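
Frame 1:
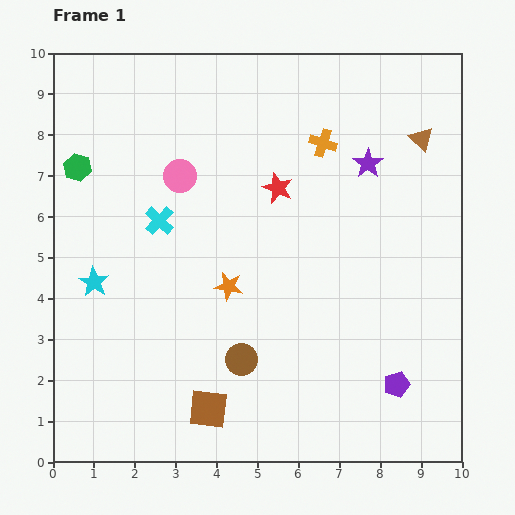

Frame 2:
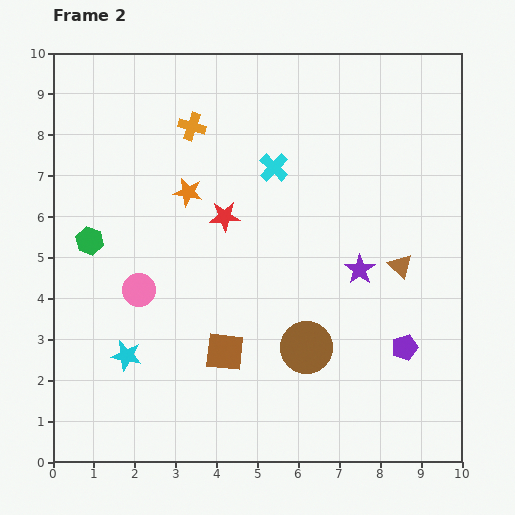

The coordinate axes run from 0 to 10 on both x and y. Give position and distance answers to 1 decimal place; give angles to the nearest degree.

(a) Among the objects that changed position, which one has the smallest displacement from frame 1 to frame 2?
the purple pentagon

(moved 0.9)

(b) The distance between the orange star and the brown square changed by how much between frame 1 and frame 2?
+1.0

Distance in frame 1: 3.0. Distance in frame 2: 4.0.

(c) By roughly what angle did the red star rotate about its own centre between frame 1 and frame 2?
24° counter-clockwise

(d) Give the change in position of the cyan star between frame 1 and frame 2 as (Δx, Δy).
(0.8, -1.8)

The cyan star was at (1.0, 4.4) in frame 1 and (1.8, 2.6) in frame 2.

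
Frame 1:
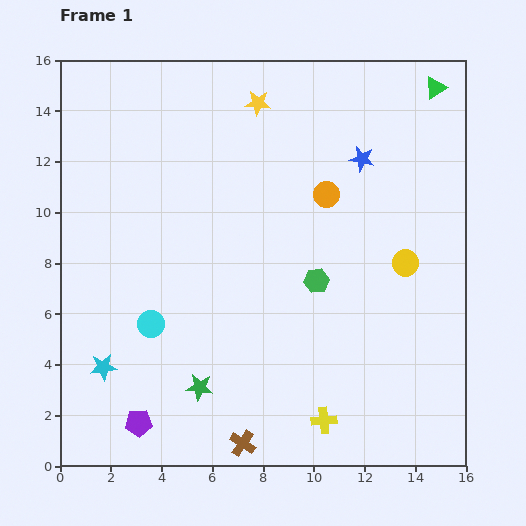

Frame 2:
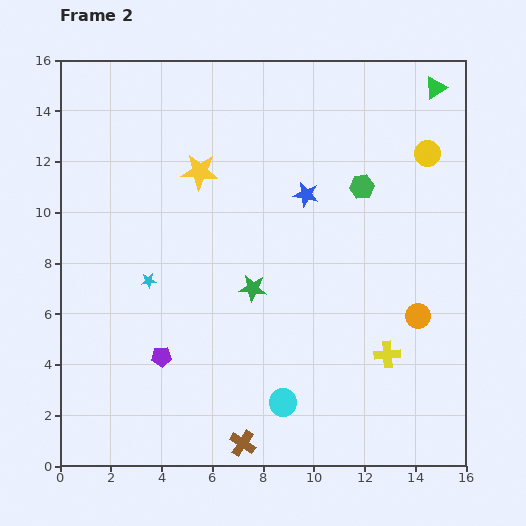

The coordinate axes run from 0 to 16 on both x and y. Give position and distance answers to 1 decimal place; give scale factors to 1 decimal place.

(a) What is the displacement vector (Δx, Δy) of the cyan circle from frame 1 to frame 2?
(5.2, -3.1)

The cyan circle was at (3.6, 5.6) in frame 1 and (8.8, 2.5) in frame 2.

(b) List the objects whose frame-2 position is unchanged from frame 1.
the green triangle, the brown cross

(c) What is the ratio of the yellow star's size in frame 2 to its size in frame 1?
1.4×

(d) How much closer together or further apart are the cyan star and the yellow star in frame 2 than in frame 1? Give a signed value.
-7.4

Distance in frame 1: 12.1. Distance in frame 2: 4.7.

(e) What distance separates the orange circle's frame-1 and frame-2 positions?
6.0

The orange circle moved from (10.5, 10.7) to (14.1, 5.9), a distance of √(3.6² + 4.8²) ≈ 6.0.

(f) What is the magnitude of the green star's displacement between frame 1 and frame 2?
4.4

The green star moved from (5.5, 3.1) to (7.6, 7.0), a distance of √(2.1² + 3.9²) ≈ 4.4.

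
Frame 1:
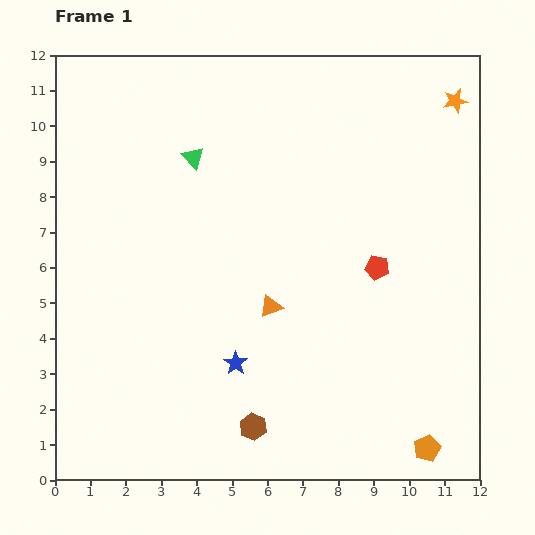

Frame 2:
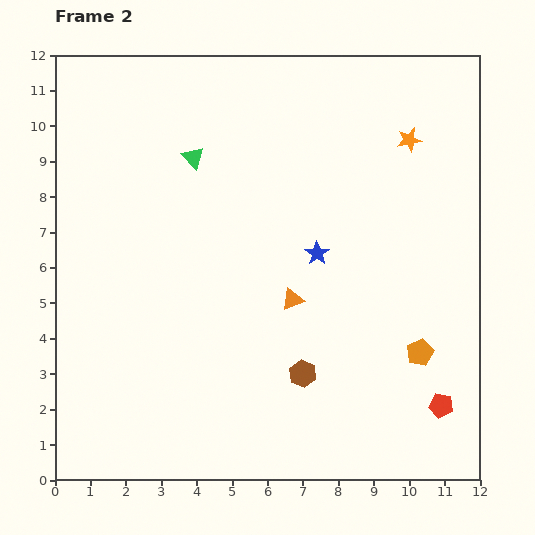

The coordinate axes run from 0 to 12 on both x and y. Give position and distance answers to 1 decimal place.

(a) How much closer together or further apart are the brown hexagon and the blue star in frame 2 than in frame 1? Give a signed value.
+1.5

Distance in frame 1: 1.9. Distance in frame 2: 3.4.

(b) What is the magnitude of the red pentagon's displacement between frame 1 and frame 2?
4.3

The red pentagon moved from (9.1, 6.0) to (10.9, 2.1), a distance of √(1.8² + 3.9²) ≈ 4.3.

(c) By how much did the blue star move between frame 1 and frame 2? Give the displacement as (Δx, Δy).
(2.3, 3.1)

The blue star was at (5.1, 3.3) in frame 1 and (7.4, 6.4) in frame 2.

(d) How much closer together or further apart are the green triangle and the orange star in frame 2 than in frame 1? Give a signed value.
-1.5

Distance in frame 1: 7.6. Distance in frame 2: 6.1.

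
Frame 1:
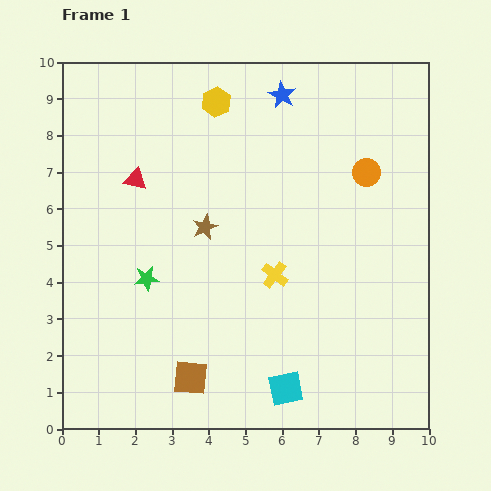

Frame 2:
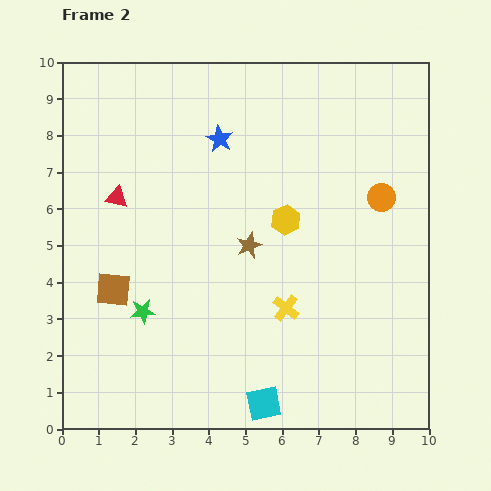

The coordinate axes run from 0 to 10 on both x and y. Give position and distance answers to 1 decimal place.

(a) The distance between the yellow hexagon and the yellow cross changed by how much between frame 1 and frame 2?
-2.6

Distance in frame 1: 5.0. Distance in frame 2: 2.4.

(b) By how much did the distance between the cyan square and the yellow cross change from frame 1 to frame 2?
-0.4

Distance in frame 1: 3.1. Distance in frame 2: 2.7.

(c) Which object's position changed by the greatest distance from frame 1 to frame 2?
the yellow hexagon

(moved 3.7; next 3.2)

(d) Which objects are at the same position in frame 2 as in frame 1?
none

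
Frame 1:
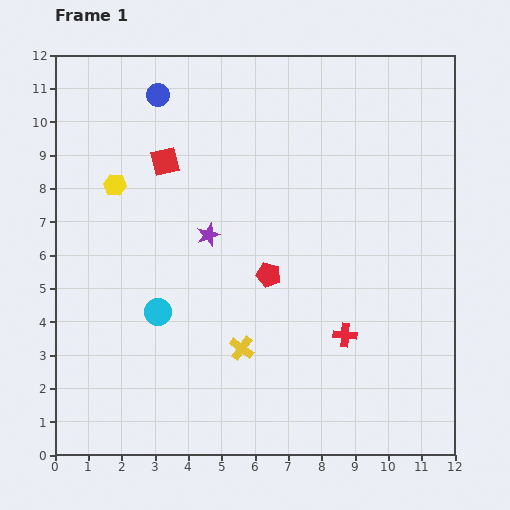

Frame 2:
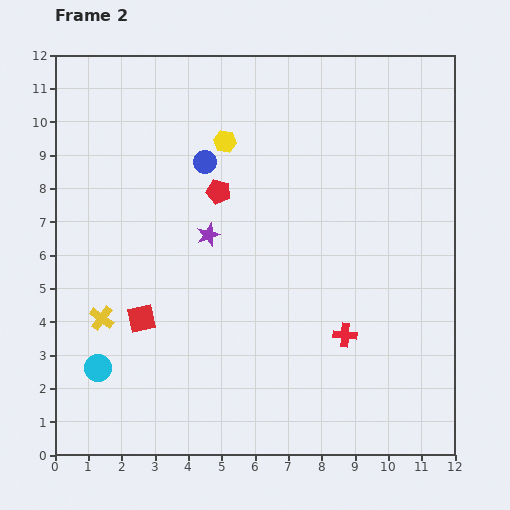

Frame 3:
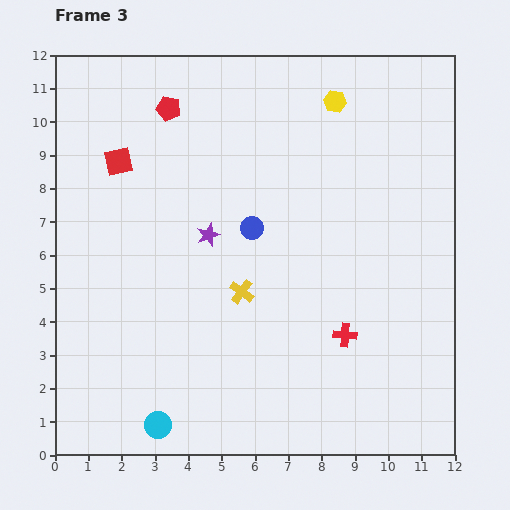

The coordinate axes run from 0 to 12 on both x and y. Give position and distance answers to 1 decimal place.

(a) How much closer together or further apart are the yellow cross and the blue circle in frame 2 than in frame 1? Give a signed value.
-2.4

Distance in frame 1: 8.0. Distance in frame 2: 5.6.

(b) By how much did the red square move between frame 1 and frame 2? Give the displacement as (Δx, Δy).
(-0.7, -4.7)

The red square was at (3.3, 8.8) in frame 1 and (2.6, 4.1) in frame 2.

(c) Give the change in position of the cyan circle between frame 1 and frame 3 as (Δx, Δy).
(0.0, -3.4)

The cyan circle was at (3.1, 4.3) in frame 1 and (3.1, 0.9) in frame 3.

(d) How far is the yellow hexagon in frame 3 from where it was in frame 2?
3.5

The yellow hexagon moved from (5.1, 9.4) to (8.4, 10.6), a distance of √(3.3² + 1.2²) ≈ 3.5.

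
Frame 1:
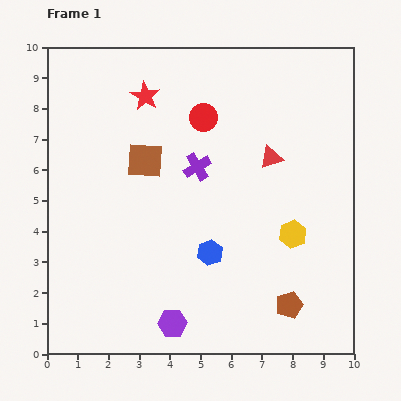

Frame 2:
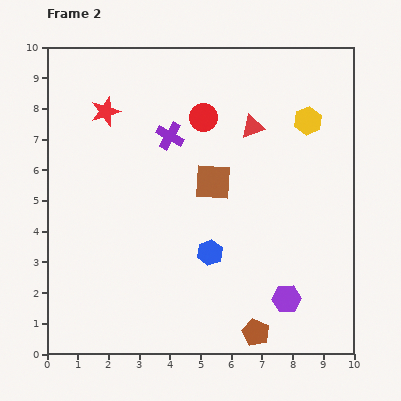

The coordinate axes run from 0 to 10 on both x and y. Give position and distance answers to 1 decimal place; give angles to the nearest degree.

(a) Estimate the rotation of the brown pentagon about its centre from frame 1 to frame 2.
29° counter-clockwise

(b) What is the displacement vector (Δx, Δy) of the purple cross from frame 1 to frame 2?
(-0.9, 1.0)

The purple cross was at (4.9, 6.1) in frame 1 and (4.0, 7.1) in frame 2.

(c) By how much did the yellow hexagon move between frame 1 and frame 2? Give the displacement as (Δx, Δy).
(0.5, 3.7)

The yellow hexagon was at (8.0, 3.9) in frame 1 and (8.5, 7.6) in frame 2.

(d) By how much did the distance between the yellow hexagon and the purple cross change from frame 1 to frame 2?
+0.7

Distance in frame 1: 3.8. Distance in frame 2: 4.5.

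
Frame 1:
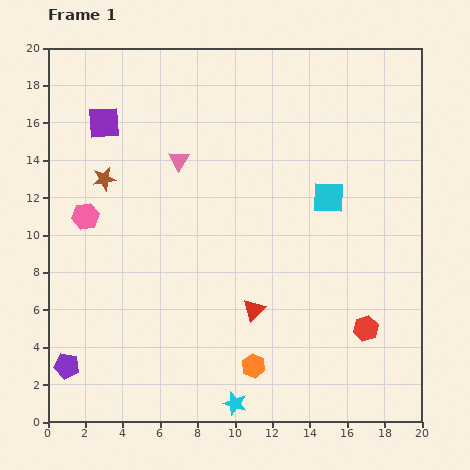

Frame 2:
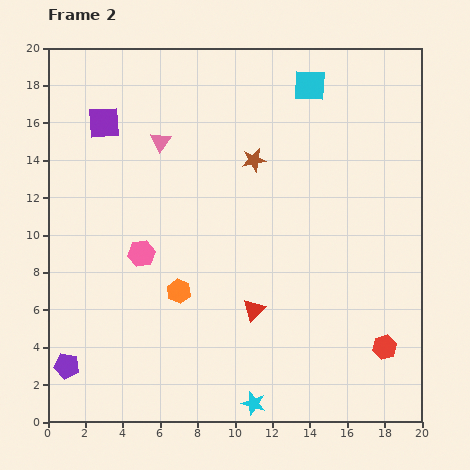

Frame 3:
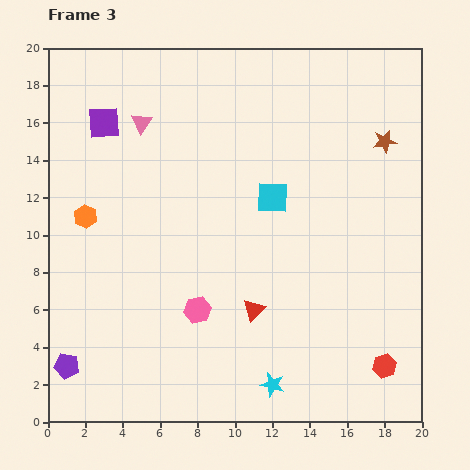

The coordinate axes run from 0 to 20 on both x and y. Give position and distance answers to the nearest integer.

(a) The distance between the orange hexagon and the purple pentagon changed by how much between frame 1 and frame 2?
-3

Distance in frame 1: 10. Distance in frame 2: 7.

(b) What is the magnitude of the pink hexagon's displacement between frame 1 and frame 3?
8

The pink hexagon moved from (2, 11) to (8, 6), a distance of √(6² + 5²) ≈ 8.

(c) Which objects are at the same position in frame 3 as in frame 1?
the purple square, the purple pentagon, the red triangle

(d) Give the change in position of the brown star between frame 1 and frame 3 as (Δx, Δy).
(15, 2)

The brown star was at (3, 13) in frame 1 and (18, 15) in frame 3.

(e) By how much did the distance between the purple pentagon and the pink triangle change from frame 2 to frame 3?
+1

Distance in frame 2: 13. Distance in frame 3: 14.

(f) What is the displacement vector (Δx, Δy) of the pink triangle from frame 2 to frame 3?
(-1, 1)

The pink triangle was at (6, 15) in frame 2 and (5, 16) in frame 3.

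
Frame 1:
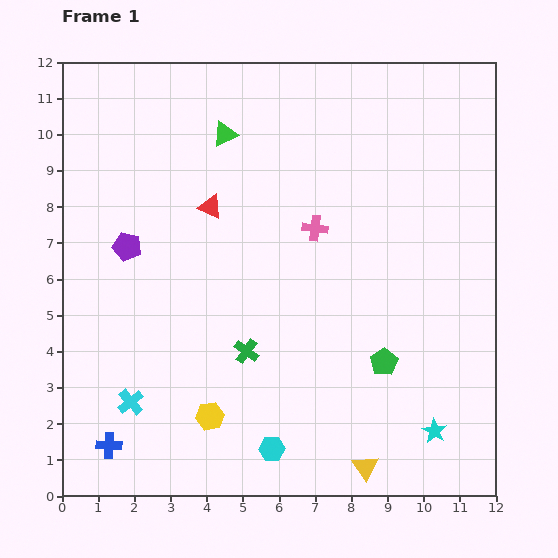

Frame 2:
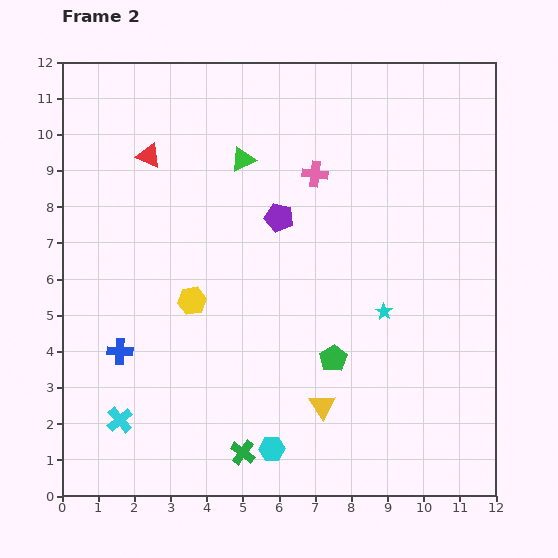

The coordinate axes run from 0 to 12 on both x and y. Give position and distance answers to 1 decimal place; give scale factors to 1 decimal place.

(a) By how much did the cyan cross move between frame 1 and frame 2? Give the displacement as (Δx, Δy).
(-0.3, -0.5)

The cyan cross was at (1.9, 2.6) in frame 1 and (1.6, 2.1) in frame 2.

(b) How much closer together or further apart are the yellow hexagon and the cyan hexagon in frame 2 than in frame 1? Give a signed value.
+2.8

Distance in frame 1: 1.9. Distance in frame 2: 4.7.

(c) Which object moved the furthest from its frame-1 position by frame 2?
the purple pentagon

(moved 4.3; next 3.6)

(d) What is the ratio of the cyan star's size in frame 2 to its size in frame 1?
0.7×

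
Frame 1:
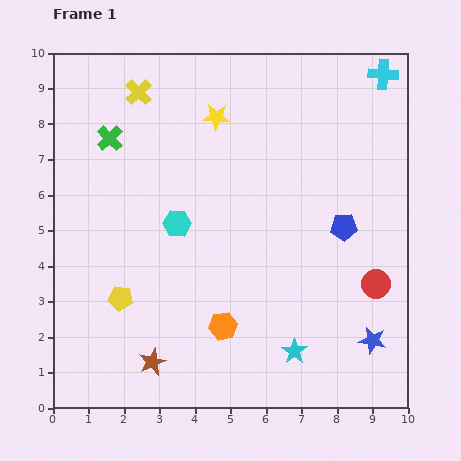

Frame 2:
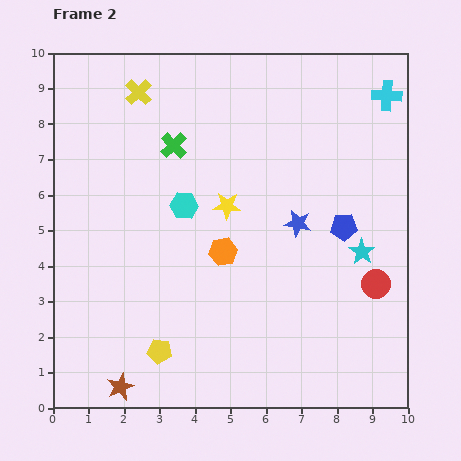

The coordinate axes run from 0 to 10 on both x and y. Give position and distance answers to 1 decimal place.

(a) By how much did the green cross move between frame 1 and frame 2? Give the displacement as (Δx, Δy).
(1.8, -0.2)

The green cross was at (1.6, 7.6) in frame 1 and (3.4, 7.4) in frame 2.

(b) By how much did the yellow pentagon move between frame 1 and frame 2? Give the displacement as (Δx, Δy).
(1.1, -1.5)

The yellow pentagon was at (1.9, 3.1) in frame 1 and (3.0, 1.6) in frame 2.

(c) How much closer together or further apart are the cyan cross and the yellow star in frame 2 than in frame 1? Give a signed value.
+0.6

Distance in frame 1: 4.9. Distance in frame 2: 5.5.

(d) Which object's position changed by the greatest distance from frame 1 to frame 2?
the blue star

(moved 3.9; next 3.4)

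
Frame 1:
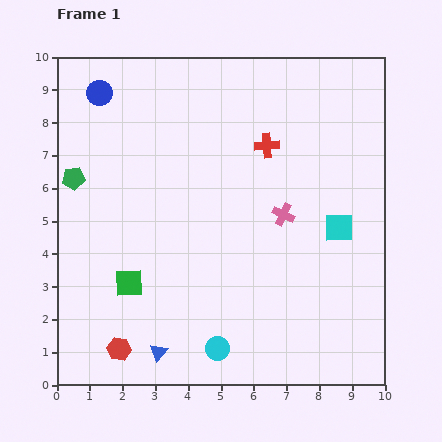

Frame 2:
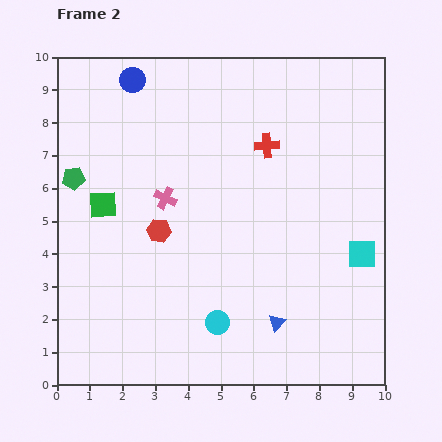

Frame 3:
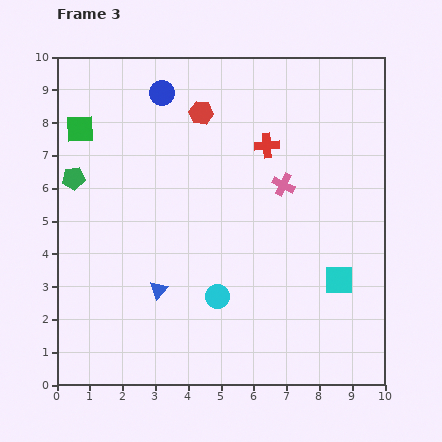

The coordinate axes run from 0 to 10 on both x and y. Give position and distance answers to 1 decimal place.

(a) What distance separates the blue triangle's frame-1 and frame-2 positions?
3.7

The blue triangle moved from (3.1, 1.0) to (6.7, 1.9), a distance of √(3.6² + 0.9²) ≈ 3.7.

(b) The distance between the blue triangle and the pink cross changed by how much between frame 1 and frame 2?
-0.6

Distance in frame 1: 5.7. Distance in frame 2: 5.1.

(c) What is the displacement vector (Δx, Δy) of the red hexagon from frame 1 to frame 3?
(2.5, 7.2)

The red hexagon was at (1.9, 1.1) in frame 1 and (4.4, 8.3) in frame 3.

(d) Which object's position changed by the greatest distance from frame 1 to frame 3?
the red hexagon

(moved 7.6; next 4.9)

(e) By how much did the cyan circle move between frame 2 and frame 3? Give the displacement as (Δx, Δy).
(0.0, 0.8)

The cyan circle was at (4.9, 1.9) in frame 2 and (4.9, 2.7) in frame 3.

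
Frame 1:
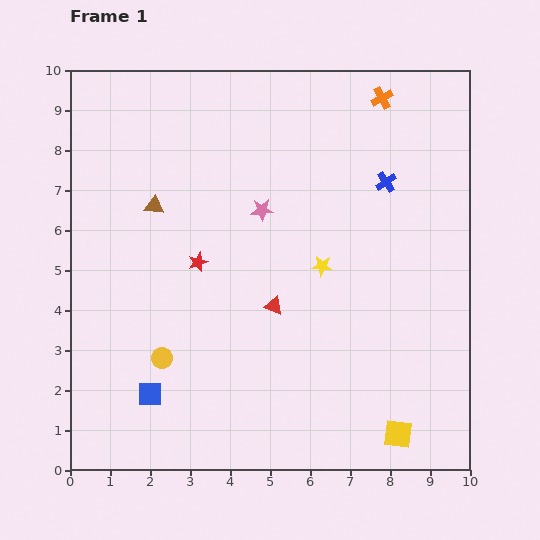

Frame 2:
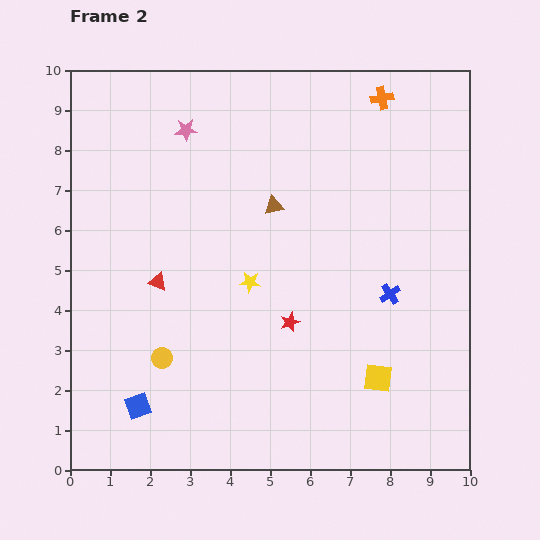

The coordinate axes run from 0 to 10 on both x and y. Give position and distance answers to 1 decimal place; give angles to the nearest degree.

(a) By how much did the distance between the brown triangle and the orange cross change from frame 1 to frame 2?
-2.5

Distance in frame 1: 6.3. Distance in frame 2: 3.8.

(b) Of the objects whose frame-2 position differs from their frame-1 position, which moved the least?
the blue square

(moved 0.4)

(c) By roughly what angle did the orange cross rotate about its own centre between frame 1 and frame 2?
18° clockwise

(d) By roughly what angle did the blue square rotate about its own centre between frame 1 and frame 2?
20° counter-clockwise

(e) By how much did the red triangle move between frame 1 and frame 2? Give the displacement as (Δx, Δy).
(-2.9, 0.6)

The red triangle was at (5.1, 4.1) in frame 1 and (2.2, 4.7) in frame 2.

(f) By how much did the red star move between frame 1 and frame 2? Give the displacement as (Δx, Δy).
(2.3, -1.5)

The red star was at (3.2, 5.2) in frame 1 and (5.5, 3.7) in frame 2.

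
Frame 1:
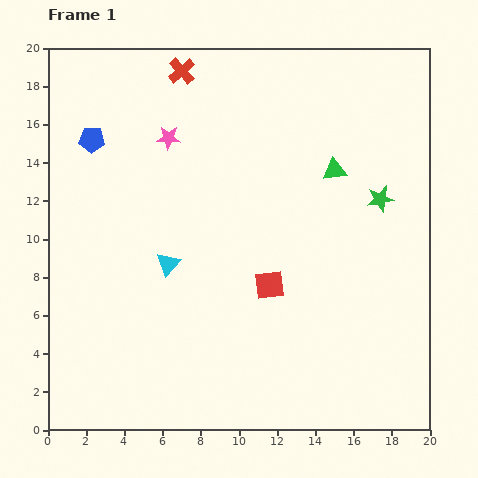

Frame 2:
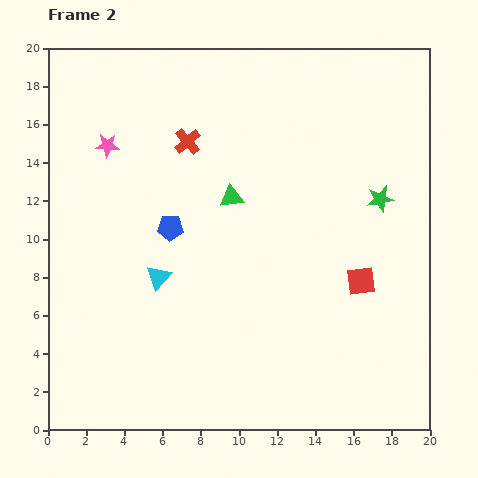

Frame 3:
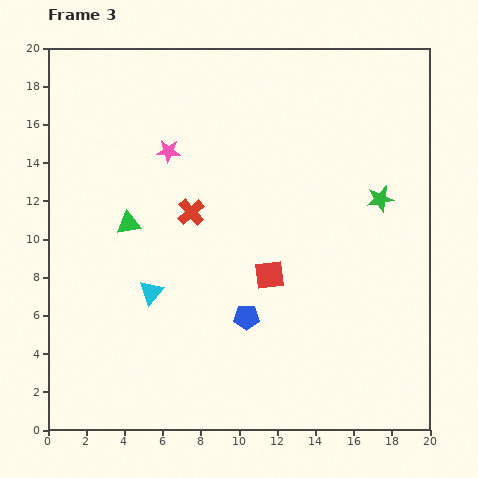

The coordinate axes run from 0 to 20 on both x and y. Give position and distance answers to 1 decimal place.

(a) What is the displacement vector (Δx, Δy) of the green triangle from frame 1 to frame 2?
(-5.4, -1.4)

The green triangle was at (15.0, 13.6) in frame 1 and (9.6, 12.2) in frame 2.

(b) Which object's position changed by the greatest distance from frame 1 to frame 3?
the blue pentagon

(moved 12.3; next 11.2)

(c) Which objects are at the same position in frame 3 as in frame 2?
the green star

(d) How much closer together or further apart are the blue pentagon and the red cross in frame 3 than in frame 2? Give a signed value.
+1.6

Distance in frame 2: 4.6. Distance in frame 3: 6.2.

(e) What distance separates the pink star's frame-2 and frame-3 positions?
3.2

The pink star moved from (3.1, 14.9) to (6.3, 14.6), a distance of √(3.2² + 0.3²) ≈ 3.2.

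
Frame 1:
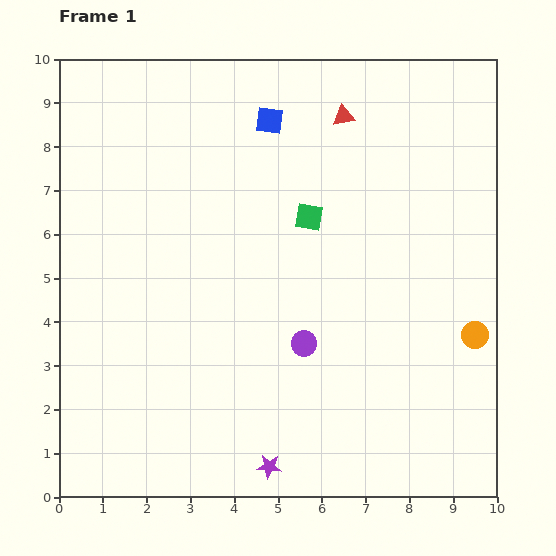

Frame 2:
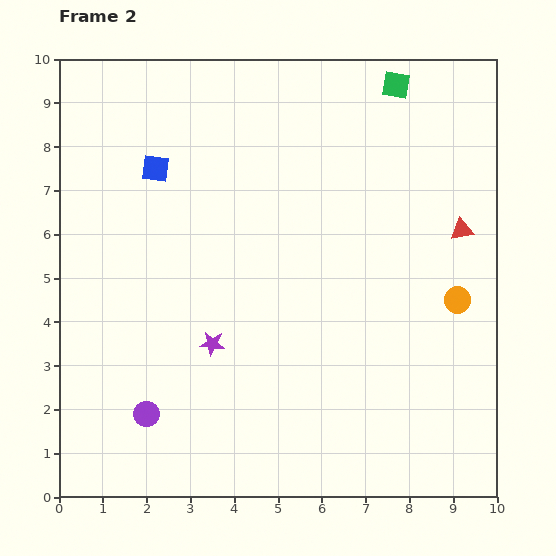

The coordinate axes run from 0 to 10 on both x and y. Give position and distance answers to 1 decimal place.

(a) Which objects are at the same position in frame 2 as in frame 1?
none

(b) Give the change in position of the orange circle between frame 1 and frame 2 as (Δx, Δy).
(-0.4, 0.8)

The orange circle was at (9.5, 3.7) in frame 1 and (9.1, 4.5) in frame 2.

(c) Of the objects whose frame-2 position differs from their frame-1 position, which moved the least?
the orange circle

(moved 0.9)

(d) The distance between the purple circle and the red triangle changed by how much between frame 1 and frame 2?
+3.0

Distance in frame 1: 5.3. Distance in frame 2: 8.3.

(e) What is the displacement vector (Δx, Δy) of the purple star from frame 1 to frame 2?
(-1.3, 2.8)

The purple star was at (4.8, 0.7) in frame 1 and (3.5, 3.5) in frame 2.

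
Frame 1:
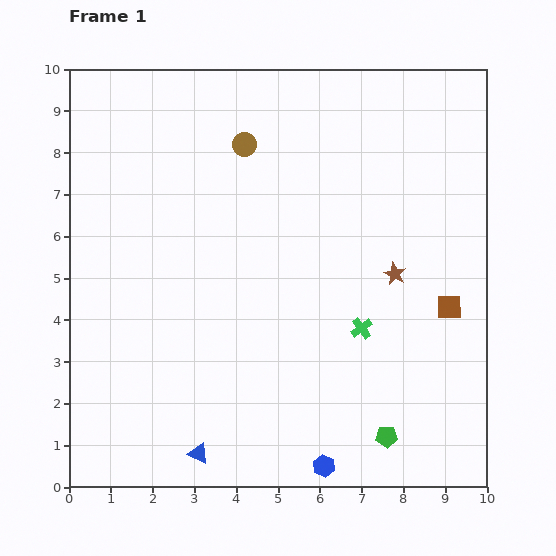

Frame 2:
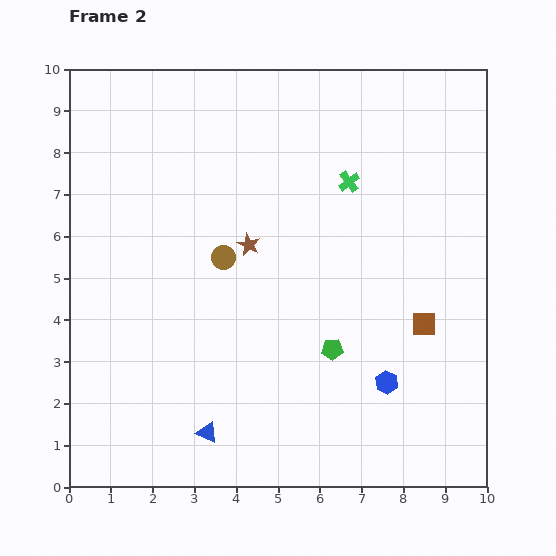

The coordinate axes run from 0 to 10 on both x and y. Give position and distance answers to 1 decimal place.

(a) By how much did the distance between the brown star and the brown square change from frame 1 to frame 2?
+3.1

Distance in frame 1: 1.5. Distance in frame 2: 4.6.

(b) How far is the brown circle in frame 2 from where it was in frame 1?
2.7

The brown circle moved from (4.2, 8.2) to (3.7, 5.5), a distance of √(0.5² + 2.7²) ≈ 2.7.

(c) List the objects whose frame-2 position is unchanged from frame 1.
none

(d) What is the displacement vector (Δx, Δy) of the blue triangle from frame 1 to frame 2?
(0.2, 0.5)

The blue triangle was at (3.1, 0.8) in frame 1 and (3.3, 1.3) in frame 2.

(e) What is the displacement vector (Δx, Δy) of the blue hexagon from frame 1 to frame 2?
(1.5, 2.0)

The blue hexagon was at (6.1, 0.5) in frame 1 and (7.6, 2.5) in frame 2.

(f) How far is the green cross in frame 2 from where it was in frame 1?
3.5

The green cross moved from (7.0, 3.8) to (6.7, 7.3), a distance of √(0.3² + 3.5²) ≈ 3.5.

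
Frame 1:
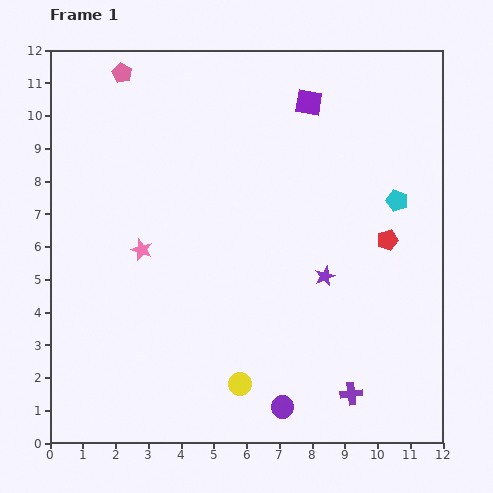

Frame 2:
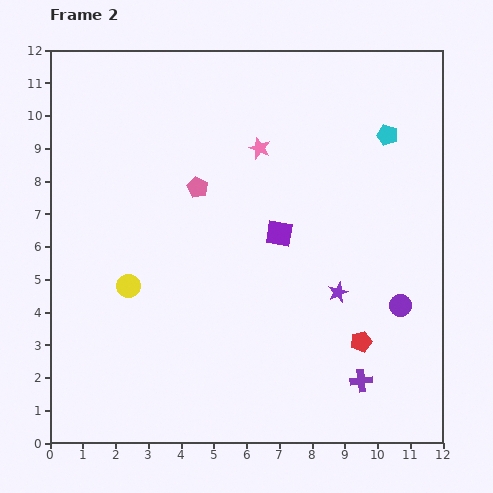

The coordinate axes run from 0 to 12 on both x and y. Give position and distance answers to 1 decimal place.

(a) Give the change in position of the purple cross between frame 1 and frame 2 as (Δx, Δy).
(0.3, 0.4)

The purple cross was at (9.2, 1.5) in frame 1 and (9.5, 1.9) in frame 2.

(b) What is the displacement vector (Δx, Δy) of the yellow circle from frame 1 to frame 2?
(-3.4, 3.0)

The yellow circle was at (5.8, 1.8) in frame 1 and (2.4, 4.8) in frame 2.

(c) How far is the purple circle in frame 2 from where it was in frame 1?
4.8

The purple circle moved from (7.1, 1.1) to (10.7, 4.2), a distance of √(3.6² + 3.1²) ≈ 4.8.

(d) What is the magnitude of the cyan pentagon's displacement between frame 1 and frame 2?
2.0

The cyan pentagon moved from (10.6, 7.4) to (10.3, 9.4), a distance of √(0.3² + 2.0²) ≈ 2.0.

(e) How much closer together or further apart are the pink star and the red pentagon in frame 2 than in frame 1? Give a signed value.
-0.8

Distance in frame 1: 7.5. Distance in frame 2: 6.7.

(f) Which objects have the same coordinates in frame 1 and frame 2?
none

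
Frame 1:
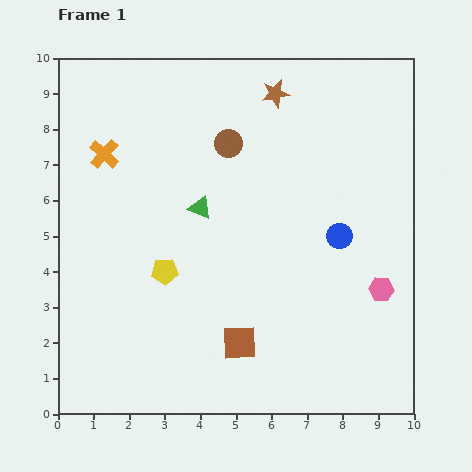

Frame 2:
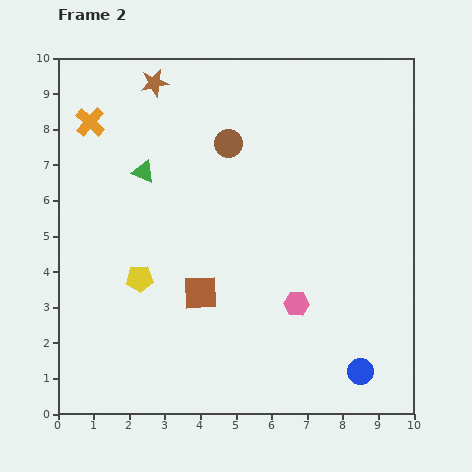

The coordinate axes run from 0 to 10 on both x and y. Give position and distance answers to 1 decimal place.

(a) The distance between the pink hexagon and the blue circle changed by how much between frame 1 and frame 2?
+0.7

Distance in frame 1: 1.9. Distance in frame 2: 2.6.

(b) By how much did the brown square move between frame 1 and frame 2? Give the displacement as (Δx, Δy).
(-1.1, 1.4)

The brown square was at (5.1, 2.0) in frame 1 and (4.0, 3.4) in frame 2.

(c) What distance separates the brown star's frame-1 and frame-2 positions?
3.4

The brown star moved from (6.1, 9.0) to (2.7, 9.3), a distance of √(3.4² + 0.3²) ≈ 3.4.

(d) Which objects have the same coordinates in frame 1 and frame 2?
the brown circle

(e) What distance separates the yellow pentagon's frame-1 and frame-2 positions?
0.7

The yellow pentagon moved from (3.0, 4.0) to (2.3, 3.8), a distance of √(0.7² + 0.2²) ≈ 0.7.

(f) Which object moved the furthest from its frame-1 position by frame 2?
the blue circle

(moved 3.8; next 3.4)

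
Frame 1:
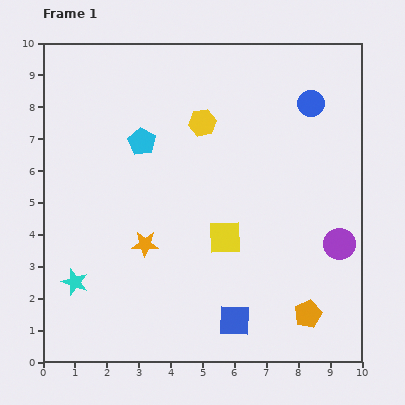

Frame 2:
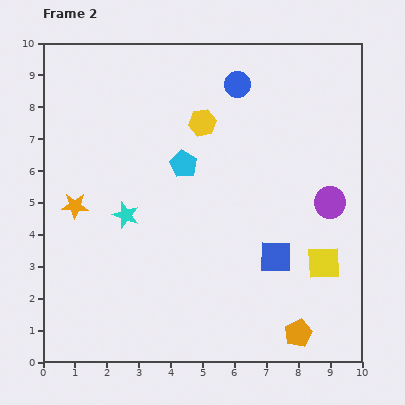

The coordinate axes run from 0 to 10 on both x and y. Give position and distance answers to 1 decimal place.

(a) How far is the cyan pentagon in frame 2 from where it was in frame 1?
1.5

The cyan pentagon moved from (3.1, 6.9) to (4.4, 6.2), a distance of √(1.3² + 0.7²) ≈ 1.5.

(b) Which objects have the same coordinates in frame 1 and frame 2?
the yellow hexagon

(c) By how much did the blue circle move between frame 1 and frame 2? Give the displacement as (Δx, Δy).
(-2.3, 0.6)

The blue circle was at (8.4, 8.1) in frame 1 and (6.1, 8.7) in frame 2.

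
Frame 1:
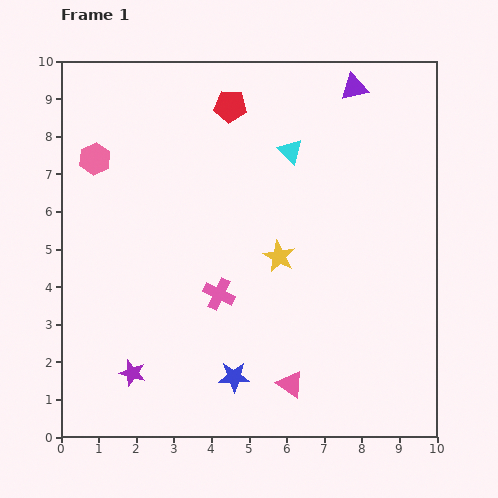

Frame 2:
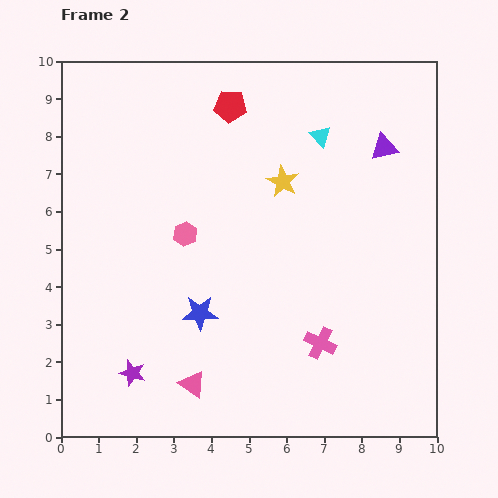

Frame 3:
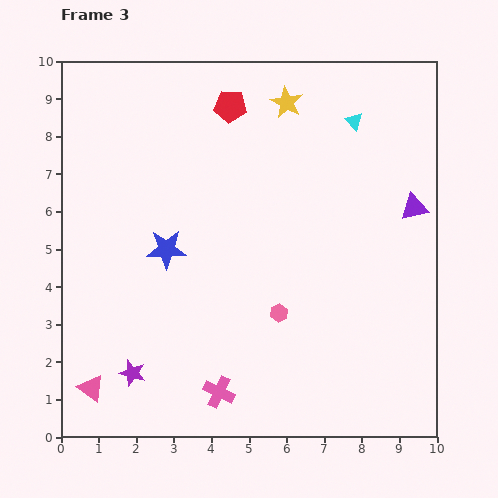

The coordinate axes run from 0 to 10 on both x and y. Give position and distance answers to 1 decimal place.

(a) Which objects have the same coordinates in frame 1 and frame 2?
the red pentagon, the purple star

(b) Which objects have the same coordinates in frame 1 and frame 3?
the red pentagon, the purple star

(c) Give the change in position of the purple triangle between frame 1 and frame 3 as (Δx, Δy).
(1.6, -3.2)

The purple triangle was at (7.8, 9.3) in frame 1 and (9.4, 6.1) in frame 3.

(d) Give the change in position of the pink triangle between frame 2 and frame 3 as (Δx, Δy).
(-2.7, -0.1)

The pink triangle was at (3.5, 1.4) in frame 2 and (0.8, 1.3) in frame 3.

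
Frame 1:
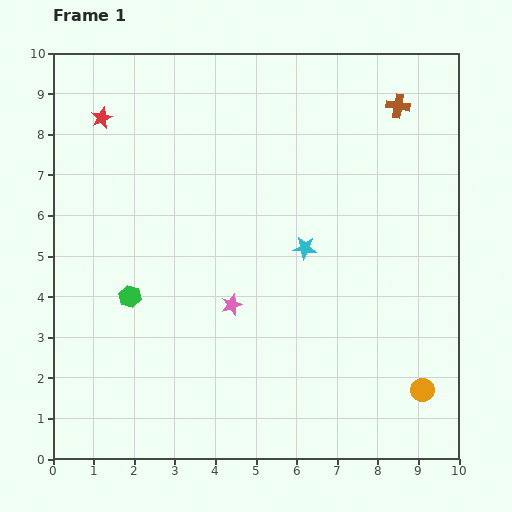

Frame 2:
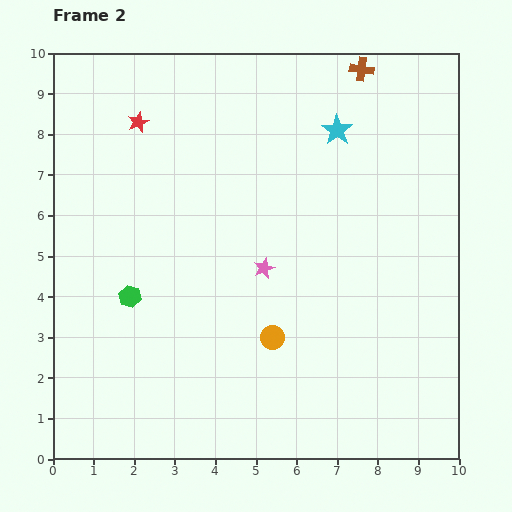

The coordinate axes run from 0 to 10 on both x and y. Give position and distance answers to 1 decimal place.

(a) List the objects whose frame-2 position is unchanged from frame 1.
the green hexagon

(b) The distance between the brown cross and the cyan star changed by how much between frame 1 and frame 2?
-2.6

Distance in frame 1: 4.2. Distance in frame 2: 1.6.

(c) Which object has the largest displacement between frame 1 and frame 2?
the orange circle

(moved 3.9; next 3.0)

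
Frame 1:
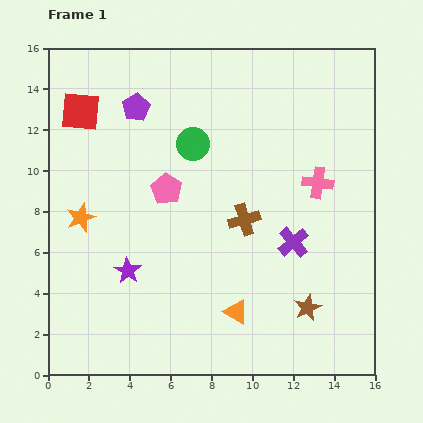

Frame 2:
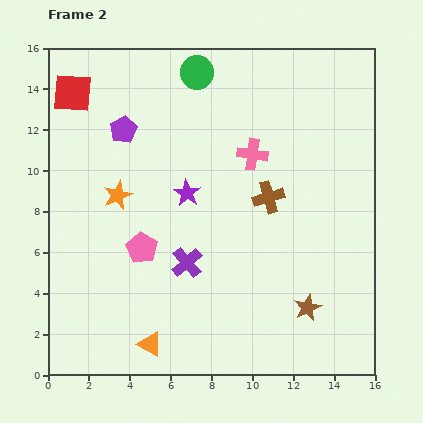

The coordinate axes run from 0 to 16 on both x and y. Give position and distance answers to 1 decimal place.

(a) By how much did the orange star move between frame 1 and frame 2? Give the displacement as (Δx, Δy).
(1.8, 1.1)

The orange star was at (1.6, 7.7) in frame 1 and (3.4, 8.8) in frame 2.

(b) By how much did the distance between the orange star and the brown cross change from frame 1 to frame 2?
-0.6

Distance in frame 1: 8.0. Distance in frame 2: 7.4.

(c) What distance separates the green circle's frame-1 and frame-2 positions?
3.5

The green circle moved from (7.1, 11.3) to (7.3, 14.8), a distance of √(0.2² + 3.5²) ≈ 3.5.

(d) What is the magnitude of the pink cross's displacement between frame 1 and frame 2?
3.5

The pink cross moved from (13.2, 9.4) to (10.0, 10.8), a distance of √(3.2² + 1.4²) ≈ 3.5.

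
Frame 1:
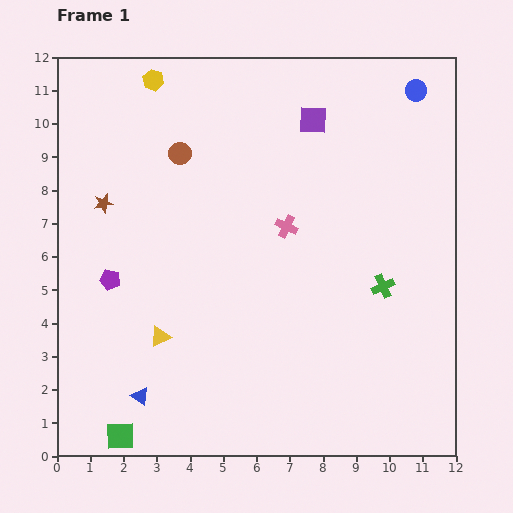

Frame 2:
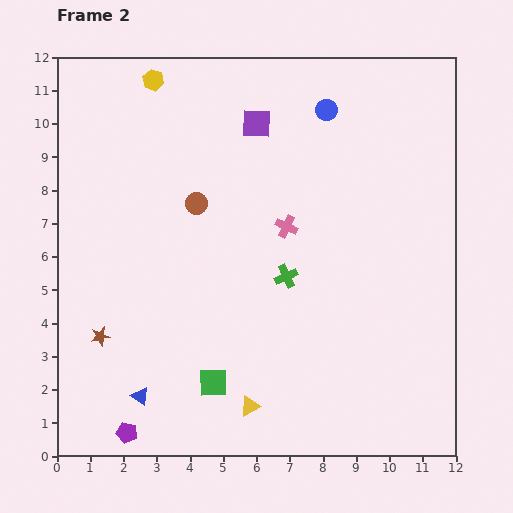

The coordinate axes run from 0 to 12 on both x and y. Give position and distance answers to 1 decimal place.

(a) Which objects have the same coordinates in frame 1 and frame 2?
the pink cross, the blue triangle, the yellow hexagon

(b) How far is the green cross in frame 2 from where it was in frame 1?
2.9

The green cross moved from (9.8, 5.1) to (6.9, 5.4), a distance of √(2.9² + 0.3²) ≈ 2.9.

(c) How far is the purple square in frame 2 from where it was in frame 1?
1.7

The purple square moved from (7.7, 10.1) to (6.0, 10.0), a distance of √(1.7² + 0.1²) ≈ 1.7.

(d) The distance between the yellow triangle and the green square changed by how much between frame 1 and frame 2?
-1.9

Distance in frame 1: 3.2. Distance in frame 2: 1.3.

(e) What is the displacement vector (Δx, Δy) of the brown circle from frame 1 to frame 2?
(0.5, -1.5)

The brown circle was at (3.7, 9.1) in frame 1 and (4.2, 7.6) in frame 2.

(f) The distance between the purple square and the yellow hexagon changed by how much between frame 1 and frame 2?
-1.5

Distance in frame 1: 4.9. Distance in frame 2: 3.4.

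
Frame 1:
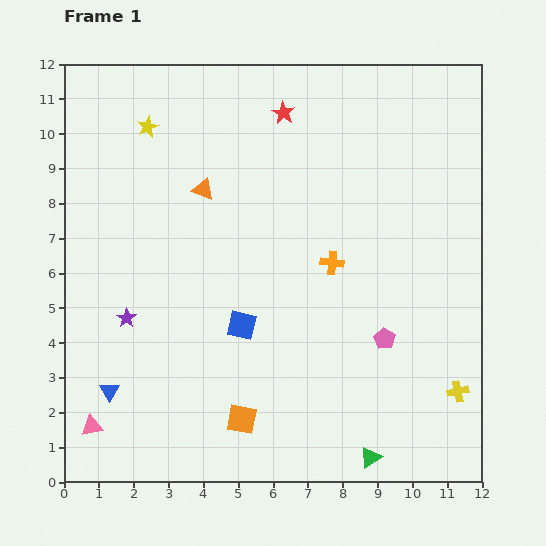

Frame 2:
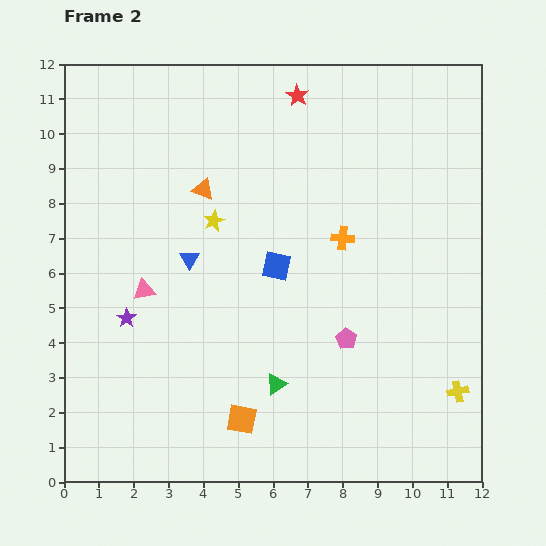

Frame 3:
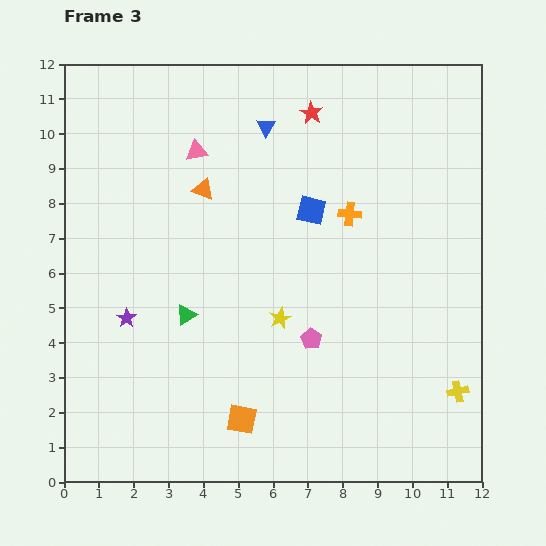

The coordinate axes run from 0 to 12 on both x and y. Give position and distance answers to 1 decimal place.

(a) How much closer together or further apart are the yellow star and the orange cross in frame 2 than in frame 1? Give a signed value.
-2.9

Distance in frame 1: 6.6. Distance in frame 2: 3.7.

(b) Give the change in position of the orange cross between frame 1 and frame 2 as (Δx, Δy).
(0.3, 0.7)

The orange cross was at (7.7, 6.3) in frame 1 and (8.0, 7.0) in frame 2.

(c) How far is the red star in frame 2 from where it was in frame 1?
0.6

The red star moved from (6.3, 10.6) to (6.7, 11.1), a distance of √(0.4² + 0.5²) ≈ 0.6.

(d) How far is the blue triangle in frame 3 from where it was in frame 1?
8.8

The blue triangle moved from (1.3, 2.6) to (5.8, 10.2), a distance of √(4.5² + 7.6²) ≈ 8.8.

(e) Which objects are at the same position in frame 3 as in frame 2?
the yellow cross, the orange triangle, the orange square, the purple star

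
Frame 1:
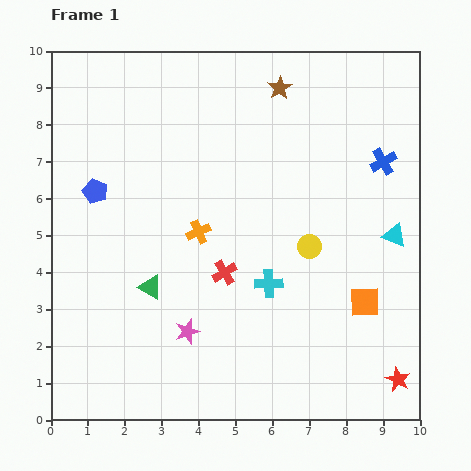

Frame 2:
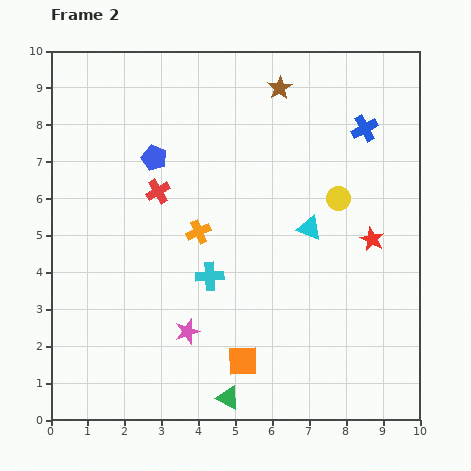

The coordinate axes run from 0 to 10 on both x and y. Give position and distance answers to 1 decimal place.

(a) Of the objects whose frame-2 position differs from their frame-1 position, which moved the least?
the blue cross

(moved 1.0)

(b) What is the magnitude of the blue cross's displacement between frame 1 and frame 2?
1.0

The blue cross moved from (9.0, 7.0) to (8.5, 7.9), a distance of √(0.5² + 0.9²) ≈ 1.0.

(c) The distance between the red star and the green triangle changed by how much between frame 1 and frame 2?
-1.4

Distance in frame 1: 7.2. Distance in frame 2: 5.8.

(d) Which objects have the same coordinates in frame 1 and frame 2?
the brown star, the pink star, the orange cross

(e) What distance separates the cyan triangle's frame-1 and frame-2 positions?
2.3

The cyan triangle moved from (9.3, 5.0) to (7.0, 5.2), a distance of √(2.3² + 0.2²) ≈ 2.3.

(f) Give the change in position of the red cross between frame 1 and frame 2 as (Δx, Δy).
(-1.8, 2.2)

The red cross was at (4.7, 4.0) in frame 1 and (2.9, 6.2) in frame 2.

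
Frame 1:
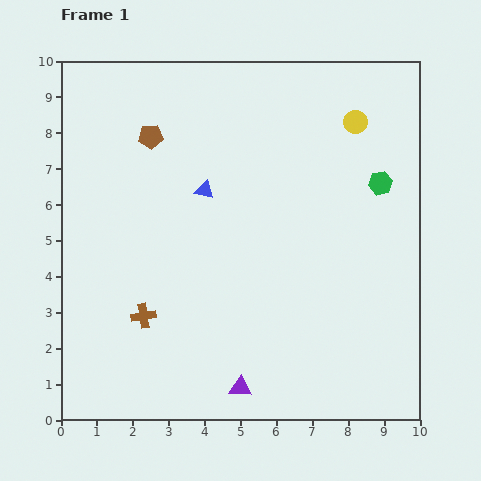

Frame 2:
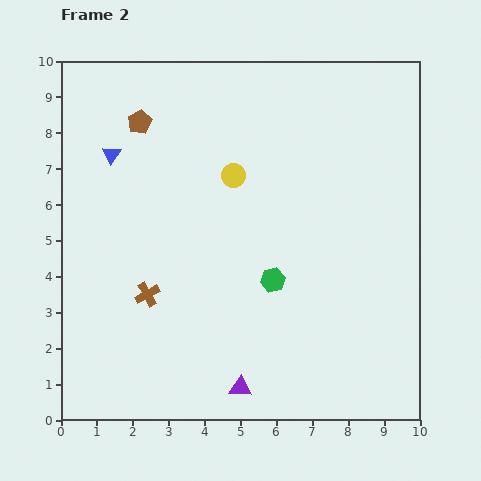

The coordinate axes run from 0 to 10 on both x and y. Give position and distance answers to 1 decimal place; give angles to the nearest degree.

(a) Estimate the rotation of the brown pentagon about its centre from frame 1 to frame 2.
24° counter-clockwise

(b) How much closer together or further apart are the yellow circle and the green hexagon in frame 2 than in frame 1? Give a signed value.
+1.3

Distance in frame 1: 1.8. Distance in frame 2: 3.1.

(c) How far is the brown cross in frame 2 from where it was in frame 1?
0.6

The brown cross moved from (2.3, 2.9) to (2.4, 3.5), a distance of √(0.1² + 0.6²) ≈ 0.6.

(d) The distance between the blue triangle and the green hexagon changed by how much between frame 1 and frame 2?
+0.8

Distance in frame 1: 4.9. Distance in frame 2: 5.7.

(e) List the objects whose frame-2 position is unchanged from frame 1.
the purple triangle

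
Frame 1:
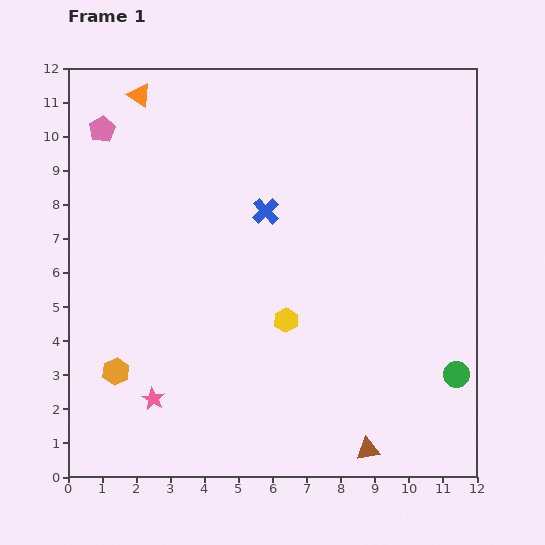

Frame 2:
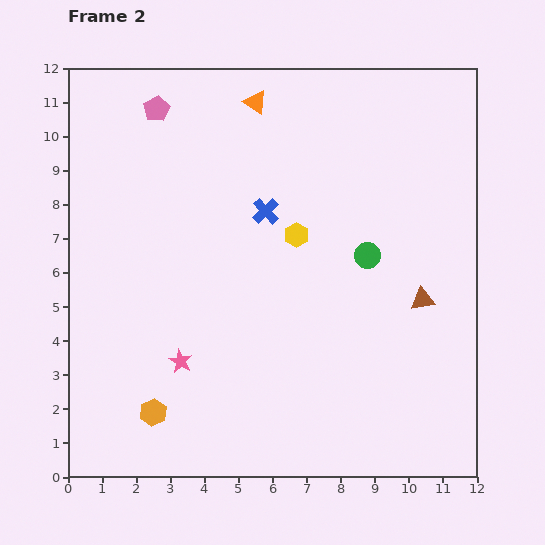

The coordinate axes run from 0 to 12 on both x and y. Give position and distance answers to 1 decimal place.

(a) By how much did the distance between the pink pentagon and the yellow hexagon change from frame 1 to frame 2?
-2.3

Distance in frame 1: 7.8. Distance in frame 2: 5.5.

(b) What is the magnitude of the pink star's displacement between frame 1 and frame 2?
1.4

The pink star moved from (2.5, 2.3) to (3.3, 3.4), a distance of √(0.8² + 1.1²) ≈ 1.4.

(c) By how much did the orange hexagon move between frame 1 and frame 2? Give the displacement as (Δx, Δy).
(1.1, -1.2)

The orange hexagon was at (1.4, 3.1) in frame 1 and (2.5, 1.9) in frame 2.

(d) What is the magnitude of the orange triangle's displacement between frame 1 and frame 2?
3.4

The orange triangle moved from (2.1, 11.2) to (5.5, 11.0), a distance of √(3.4² + 0.2²) ≈ 3.4.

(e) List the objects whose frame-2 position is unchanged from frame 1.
the blue cross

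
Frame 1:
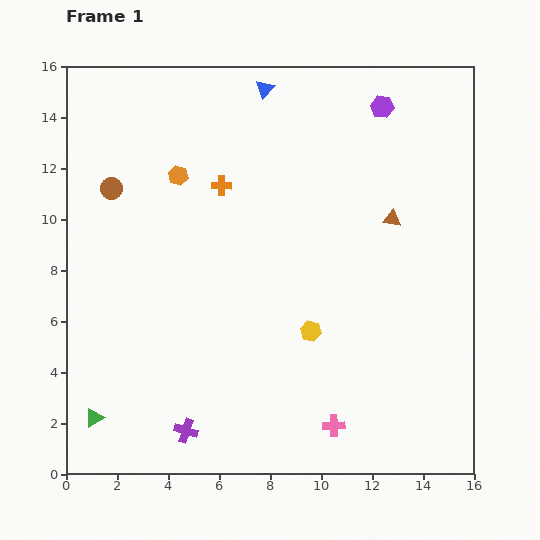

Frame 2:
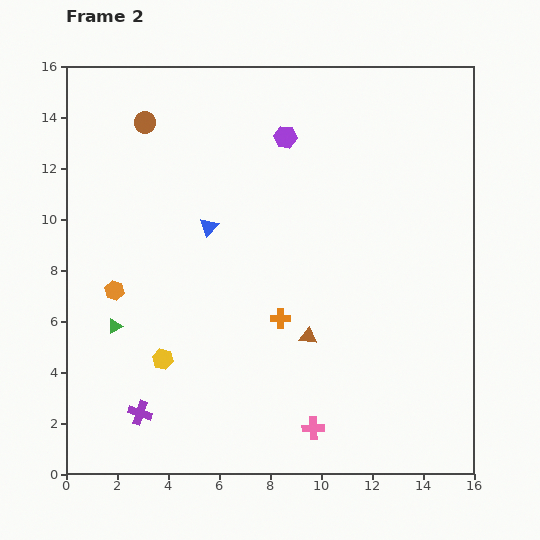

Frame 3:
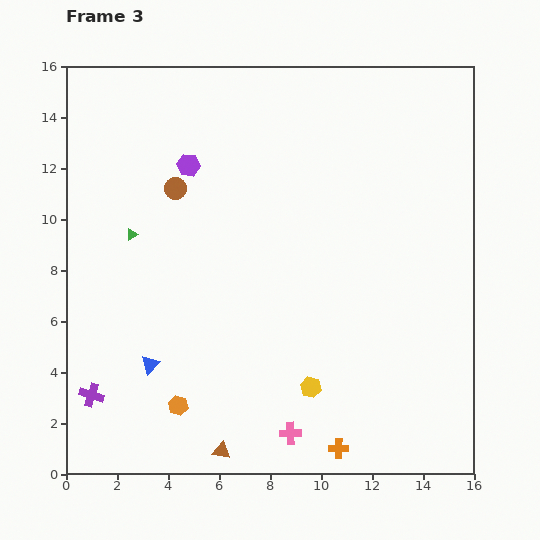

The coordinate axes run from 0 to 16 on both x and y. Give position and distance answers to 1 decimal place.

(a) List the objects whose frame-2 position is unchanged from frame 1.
none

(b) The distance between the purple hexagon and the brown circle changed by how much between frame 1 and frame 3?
-10.1

Distance in frame 1: 11.1. Distance in frame 3: 1.0.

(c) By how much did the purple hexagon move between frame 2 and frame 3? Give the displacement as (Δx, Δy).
(-3.8, -1.1)

The purple hexagon was at (8.6, 13.2) in frame 2 and (4.8, 12.1) in frame 3.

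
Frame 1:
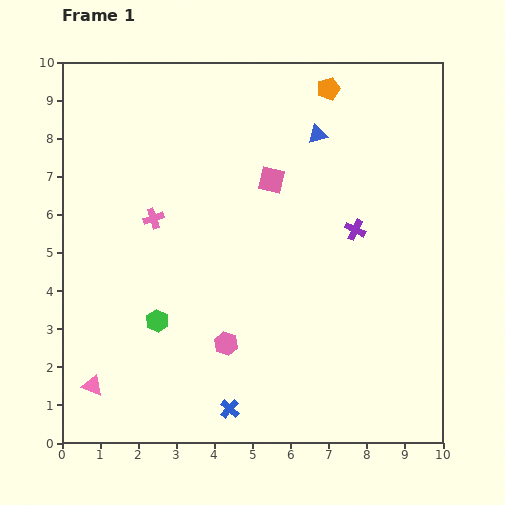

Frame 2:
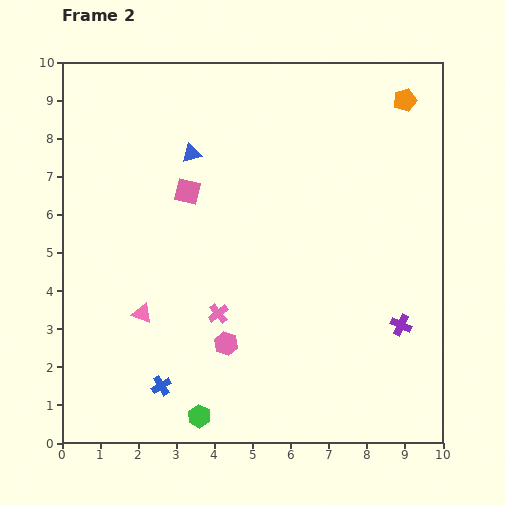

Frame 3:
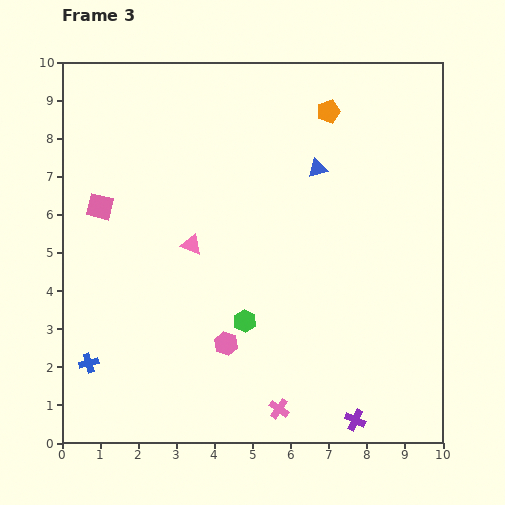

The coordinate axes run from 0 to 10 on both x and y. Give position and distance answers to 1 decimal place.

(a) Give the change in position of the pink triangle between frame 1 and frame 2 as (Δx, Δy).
(1.3, 1.9)

The pink triangle was at (0.8, 1.5) in frame 1 and (2.1, 3.4) in frame 2.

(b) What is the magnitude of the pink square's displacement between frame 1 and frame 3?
4.6

The pink square moved from (5.5, 6.9) to (1.0, 6.2), a distance of √(4.5² + 0.7²) ≈ 4.6.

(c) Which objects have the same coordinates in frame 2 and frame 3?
the pink hexagon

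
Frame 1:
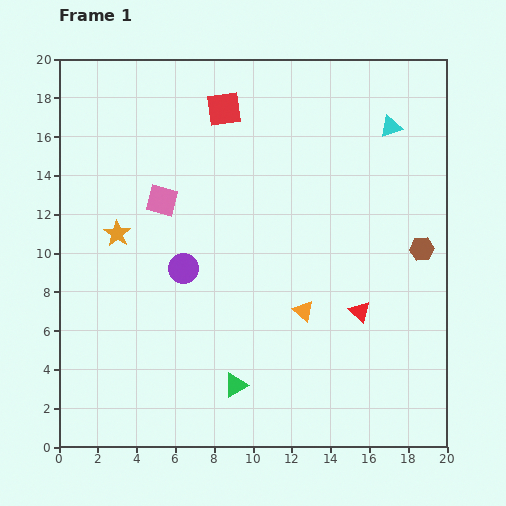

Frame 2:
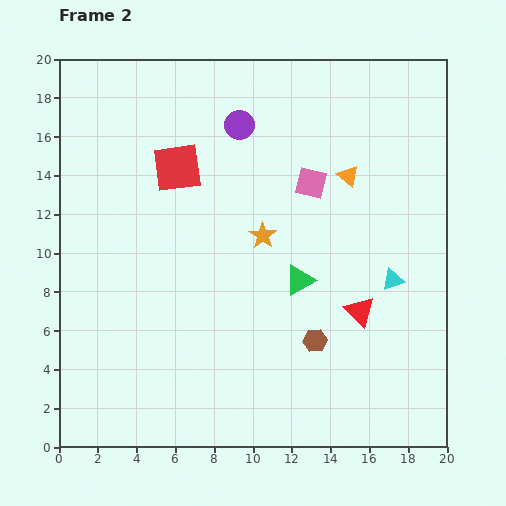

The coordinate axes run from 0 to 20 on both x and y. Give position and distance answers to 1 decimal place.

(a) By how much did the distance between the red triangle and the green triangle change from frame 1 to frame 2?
-3.9

Distance in frame 1: 7.4. Distance in frame 2: 3.5.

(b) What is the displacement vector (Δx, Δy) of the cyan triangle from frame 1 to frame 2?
(0.1, -7.9)

The cyan triangle was at (17.1, 16.5) in frame 1 and (17.2, 8.6) in frame 2.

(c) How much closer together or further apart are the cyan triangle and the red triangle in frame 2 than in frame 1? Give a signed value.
-7.3

Distance in frame 1: 9.6. Distance in frame 2: 2.3.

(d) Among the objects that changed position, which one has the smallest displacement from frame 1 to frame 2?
the red square

(moved 3.8)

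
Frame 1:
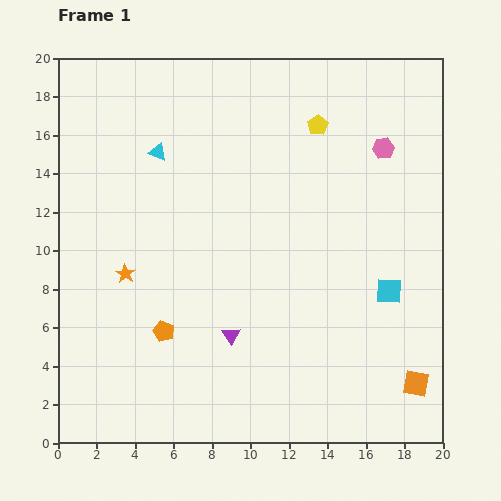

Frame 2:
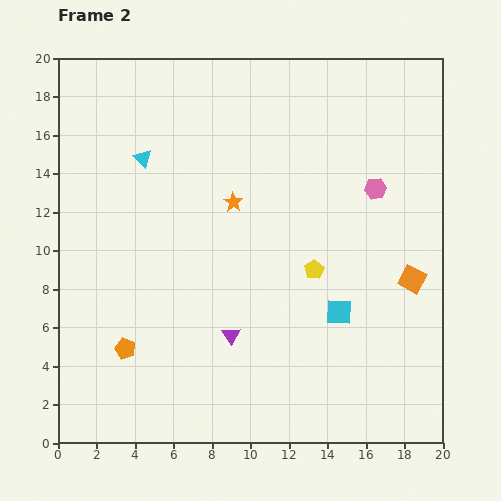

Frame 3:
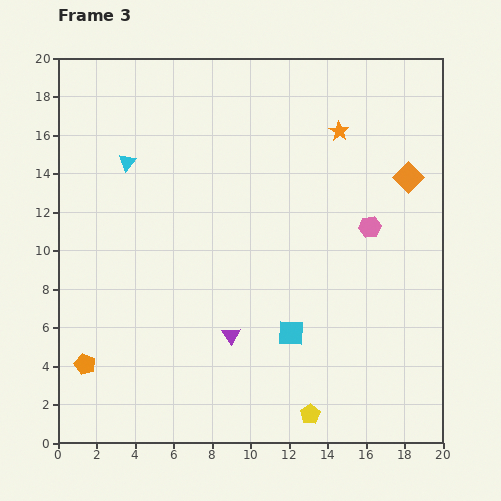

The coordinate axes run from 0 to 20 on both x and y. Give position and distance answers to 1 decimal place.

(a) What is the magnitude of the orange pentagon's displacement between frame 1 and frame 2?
2.2

The orange pentagon moved from (5.5, 5.8) to (3.5, 4.9), a distance of √(2.0² + 0.9²) ≈ 2.2.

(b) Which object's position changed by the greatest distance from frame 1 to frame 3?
the yellow pentagon

(moved 15.0; next 13.3)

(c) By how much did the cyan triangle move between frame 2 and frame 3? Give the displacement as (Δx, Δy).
(-0.8, -0.2)

The cyan triangle was at (4.4, 14.8) in frame 2 and (3.6, 14.6) in frame 3.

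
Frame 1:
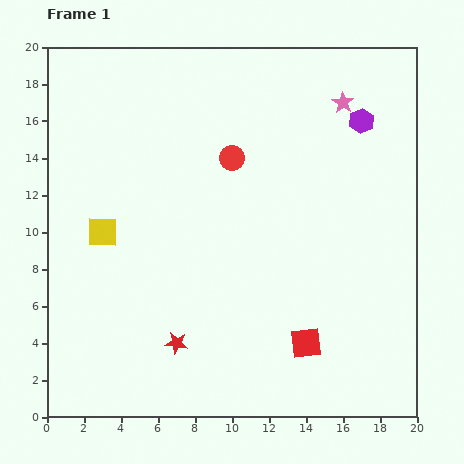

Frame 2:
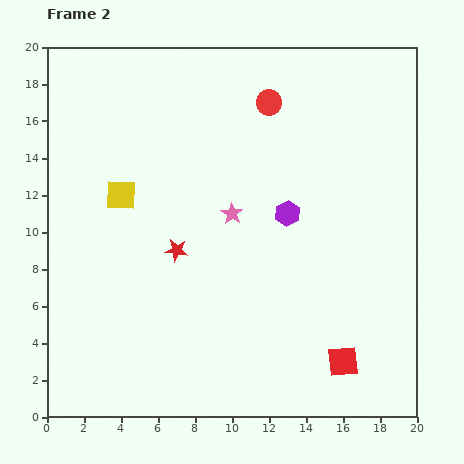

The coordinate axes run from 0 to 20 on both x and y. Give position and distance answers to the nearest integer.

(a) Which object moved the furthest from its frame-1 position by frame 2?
the pink star

(moved 8; next 6)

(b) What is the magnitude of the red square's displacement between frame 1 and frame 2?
2

The red square moved from (14, 4) to (16, 3), a distance of √(2² + 1²) ≈ 2.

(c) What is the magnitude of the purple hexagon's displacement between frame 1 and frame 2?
6

The purple hexagon moved from (17, 16) to (13, 11), a distance of √(4² + 5²) ≈ 6.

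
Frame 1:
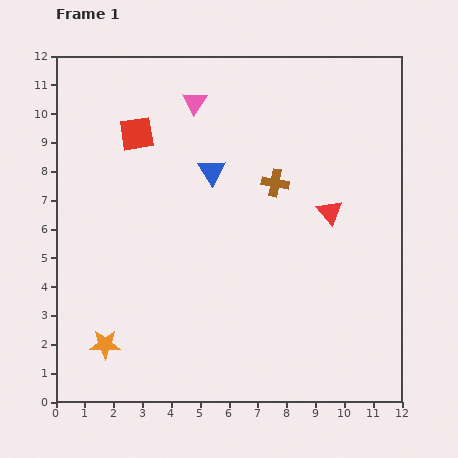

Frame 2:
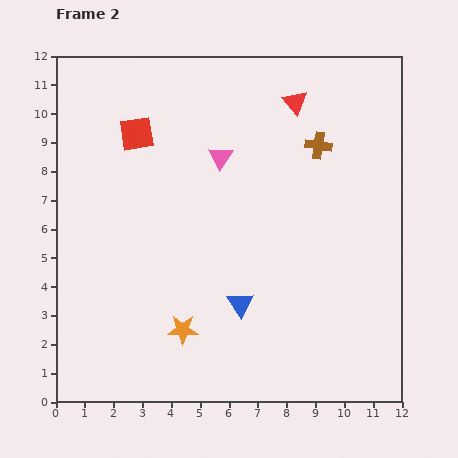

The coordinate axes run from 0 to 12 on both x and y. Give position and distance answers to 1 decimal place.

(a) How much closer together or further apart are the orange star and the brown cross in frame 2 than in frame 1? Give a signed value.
-0.2

Distance in frame 1: 8.1. Distance in frame 2: 7.9.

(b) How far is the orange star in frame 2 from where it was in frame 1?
2.7

The orange star moved from (1.7, 2.0) to (4.4, 2.5), a distance of √(2.7² + 0.5²) ≈ 2.7.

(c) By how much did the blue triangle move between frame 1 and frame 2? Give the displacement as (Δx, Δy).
(1.0, -4.6)

The blue triangle was at (5.4, 8.0) in frame 1 and (6.4, 3.4) in frame 2.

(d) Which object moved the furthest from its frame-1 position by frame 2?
the blue triangle

(moved 4.7; next 4.0)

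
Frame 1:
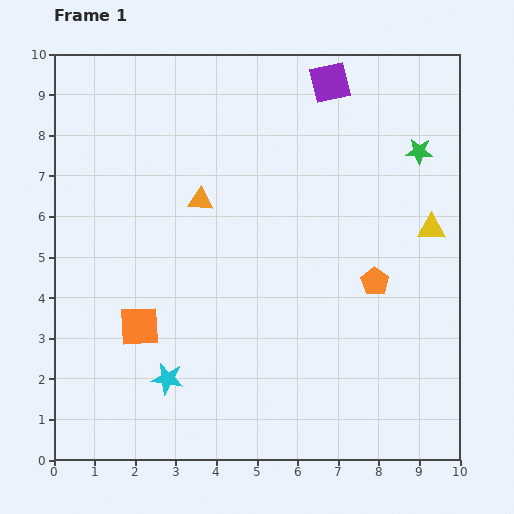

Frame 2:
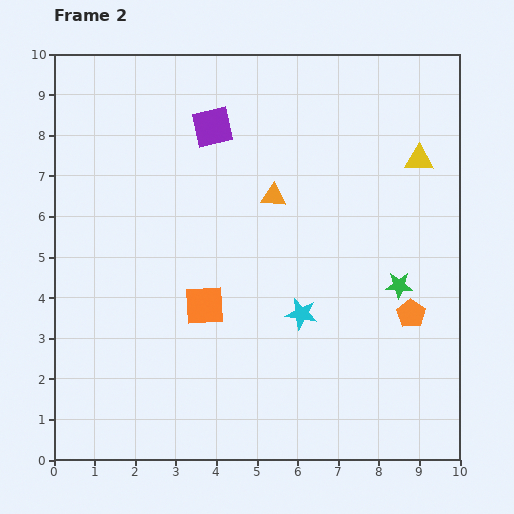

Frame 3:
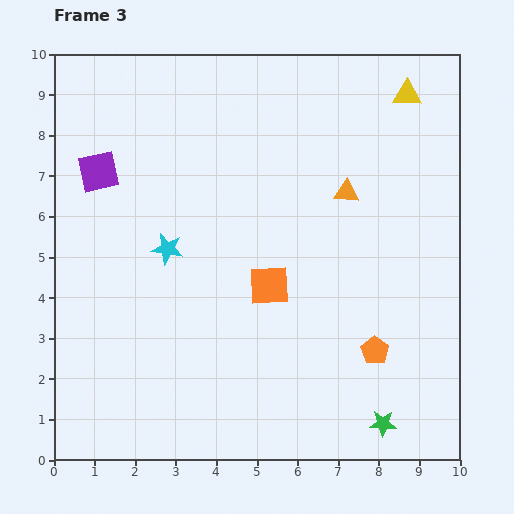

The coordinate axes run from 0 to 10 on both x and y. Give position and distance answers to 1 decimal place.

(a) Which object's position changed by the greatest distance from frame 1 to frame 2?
the cyan star

(moved 3.7; next 3.3)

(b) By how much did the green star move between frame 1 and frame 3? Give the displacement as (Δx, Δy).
(-0.9, -6.7)

The green star was at (9.0, 7.6) in frame 1 and (8.1, 0.9) in frame 3.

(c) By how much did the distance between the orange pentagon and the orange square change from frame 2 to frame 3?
-2.0

Distance in frame 2: 5.1. Distance in frame 3: 3.1.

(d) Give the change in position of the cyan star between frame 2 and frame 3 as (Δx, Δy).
(-3.3, 1.6)

The cyan star was at (6.1, 3.6) in frame 2 and (2.8, 5.2) in frame 3.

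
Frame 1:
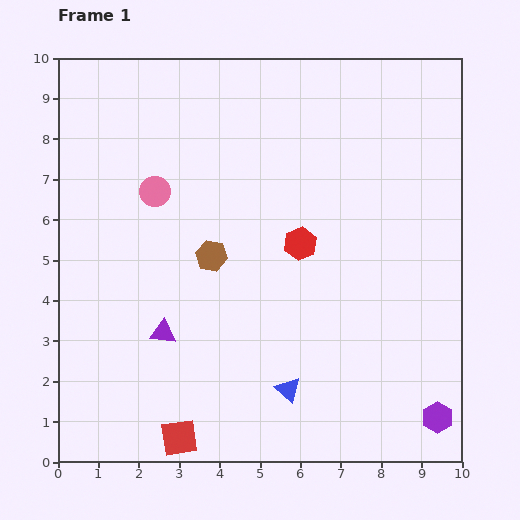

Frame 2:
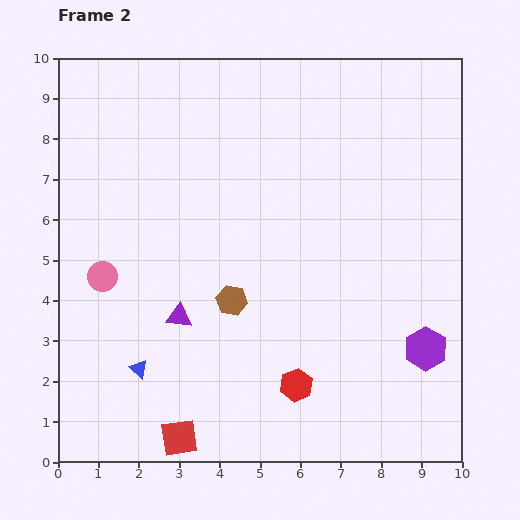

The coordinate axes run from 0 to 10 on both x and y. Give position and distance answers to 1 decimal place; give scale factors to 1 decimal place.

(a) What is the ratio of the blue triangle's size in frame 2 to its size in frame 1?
0.7×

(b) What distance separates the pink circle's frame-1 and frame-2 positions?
2.5

The pink circle moved from (2.4, 6.7) to (1.1, 4.6), a distance of √(1.3² + 2.1²) ≈ 2.5.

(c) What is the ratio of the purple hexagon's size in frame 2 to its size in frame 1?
1.4×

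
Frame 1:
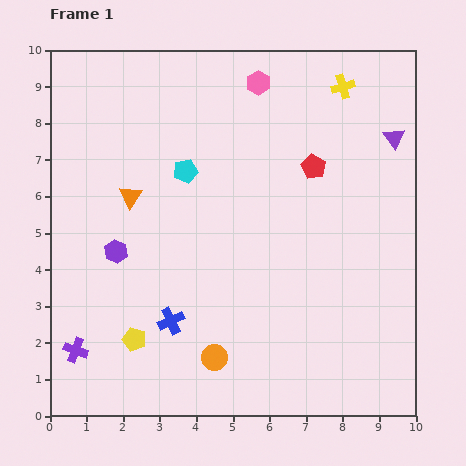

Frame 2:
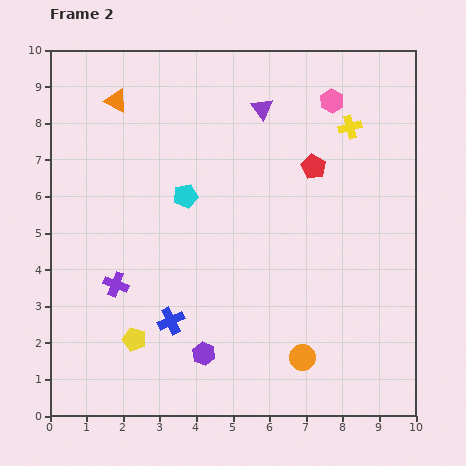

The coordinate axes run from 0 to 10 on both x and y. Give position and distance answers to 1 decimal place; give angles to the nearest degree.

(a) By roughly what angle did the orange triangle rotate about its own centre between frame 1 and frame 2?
37° counter-clockwise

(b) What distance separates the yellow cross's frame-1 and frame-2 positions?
1.1

The yellow cross moved from (8.0, 9.0) to (8.2, 7.9), a distance of √(0.2² + 1.1²) ≈ 1.1.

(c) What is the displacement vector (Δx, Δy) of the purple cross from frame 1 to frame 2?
(1.1, 1.8)

The purple cross was at (0.7, 1.8) in frame 1 and (1.8, 3.6) in frame 2.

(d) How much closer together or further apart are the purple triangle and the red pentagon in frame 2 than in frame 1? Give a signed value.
-0.2

Distance in frame 1: 2.3. Distance in frame 2: 2.1.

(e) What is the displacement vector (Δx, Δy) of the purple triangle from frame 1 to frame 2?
(-3.6, 0.8)

The purple triangle was at (9.4, 7.6) in frame 1 and (5.8, 8.4) in frame 2.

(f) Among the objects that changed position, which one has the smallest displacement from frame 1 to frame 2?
the cyan pentagon

(moved 0.7)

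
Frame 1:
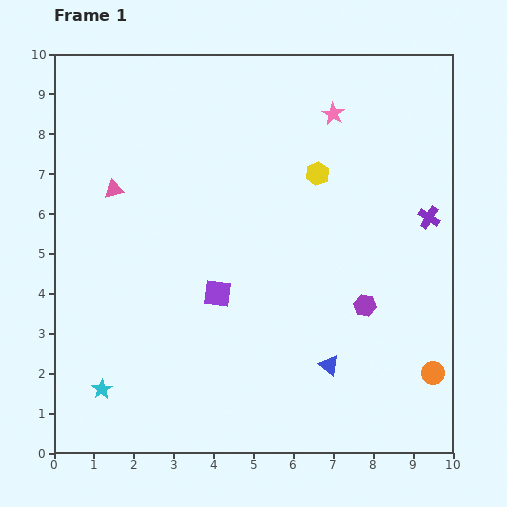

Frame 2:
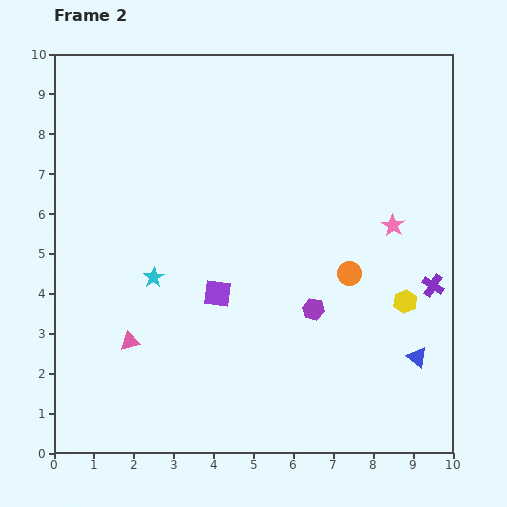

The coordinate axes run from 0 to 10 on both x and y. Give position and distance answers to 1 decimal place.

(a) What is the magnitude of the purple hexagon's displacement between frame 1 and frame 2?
1.3

The purple hexagon moved from (7.8, 3.7) to (6.5, 3.6), a distance of √(1.3² + 0.1²) ≈ 1.3.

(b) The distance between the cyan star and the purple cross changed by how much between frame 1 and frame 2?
-2.3

Distance in frame 1: 9.3. Distance in frame 2: 7.0.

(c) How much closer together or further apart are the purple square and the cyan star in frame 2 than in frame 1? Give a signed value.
-2.2

Distance in frame 1: 3.8. Distance in frame 2: 1.6.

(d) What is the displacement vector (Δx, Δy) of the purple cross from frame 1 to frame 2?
(0.1, -1.7)

The purple cross was at (9.4, 5.9) in frame 1 and (9.5, 4.2) in frame 2.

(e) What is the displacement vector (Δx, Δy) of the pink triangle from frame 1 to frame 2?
(0.4, -3.8)

The pink triangle was at (1.5, 6.6) in frame 1 and (1.9, 2.8) in frame 2.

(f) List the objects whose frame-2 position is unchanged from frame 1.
the purple square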